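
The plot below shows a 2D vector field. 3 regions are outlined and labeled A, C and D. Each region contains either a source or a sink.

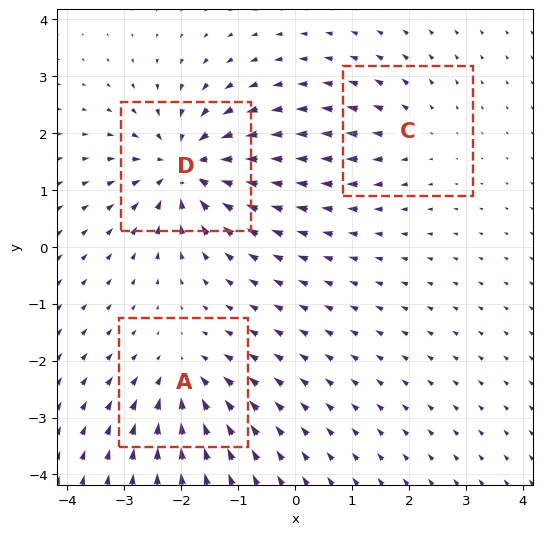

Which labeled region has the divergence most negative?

D

Divergence at each region's feature centre — A: about -4, C: about +2, D: about -6. Region D is most negative.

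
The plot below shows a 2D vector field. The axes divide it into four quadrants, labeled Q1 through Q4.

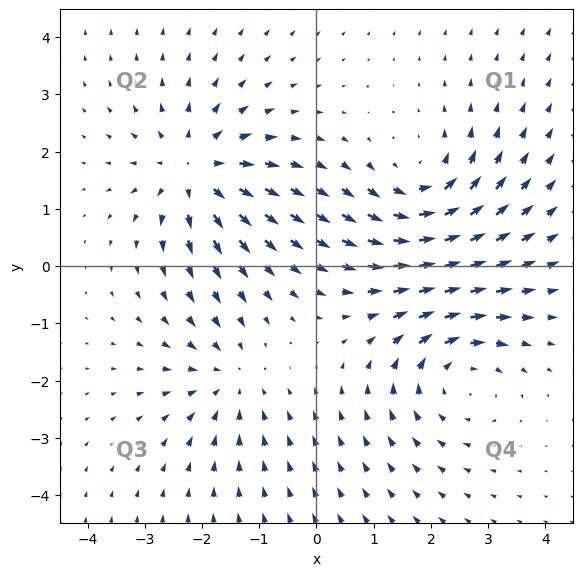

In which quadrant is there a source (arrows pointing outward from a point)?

Q2

The source sits at approximately (-2.1, 1.7), which lies in quadrant Q2. The divergence there is about +5, positive as expected for a source.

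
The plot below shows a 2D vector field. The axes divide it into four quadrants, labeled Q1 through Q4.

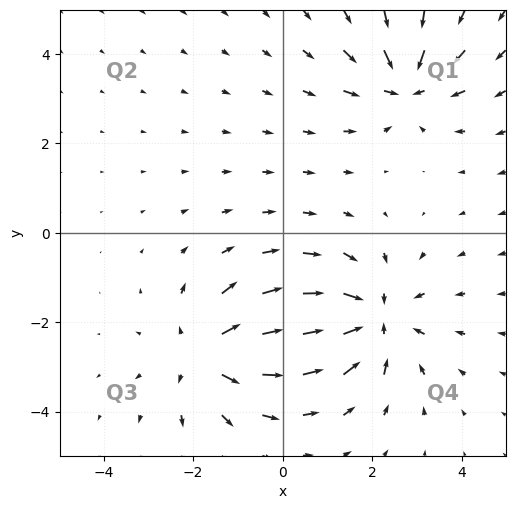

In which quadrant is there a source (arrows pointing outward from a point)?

Q3

The source sits at approximately (-1.7, -2.7), which lies in quadrant Q3. The divergence there is about +4, positive as expected for a source.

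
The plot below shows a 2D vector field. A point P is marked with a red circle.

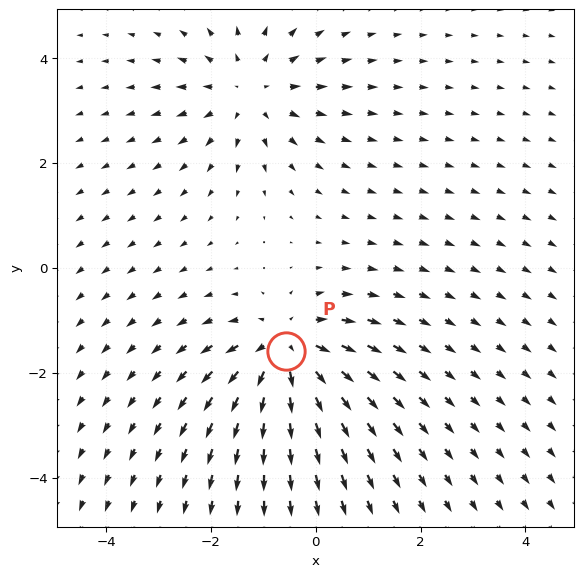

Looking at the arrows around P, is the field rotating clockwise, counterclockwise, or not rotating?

not rotating

Near P at (-0.6, -1.6) the arrows show no circulation. The curl there is ≈0.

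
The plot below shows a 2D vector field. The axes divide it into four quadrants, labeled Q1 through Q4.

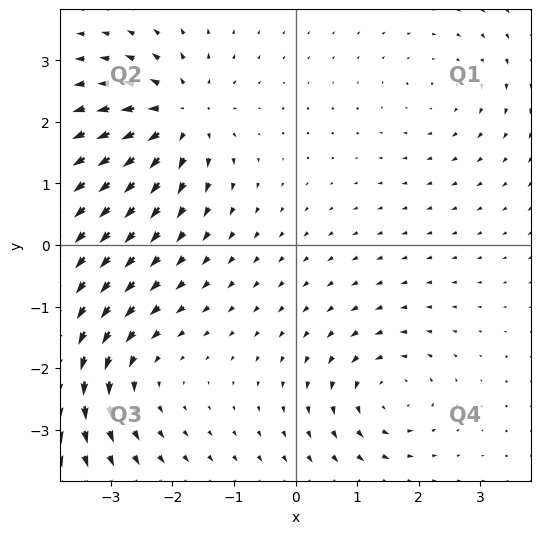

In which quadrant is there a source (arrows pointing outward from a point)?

Q2

The source sits at approximately (-1.9, 2.1), which lies in quadrant Q2. The divergence there is about +7, positive as expected for a source.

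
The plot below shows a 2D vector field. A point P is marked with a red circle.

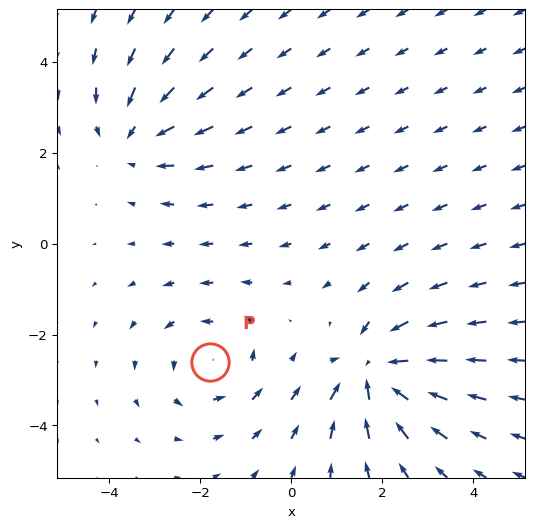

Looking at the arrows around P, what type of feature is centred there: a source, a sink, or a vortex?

vortex

At P (-1.8, -2.6) the arrows circulate counterclockwise. Divergence ≈0, curl about +3 — near-zero divergence with nonzero curl is a vortex.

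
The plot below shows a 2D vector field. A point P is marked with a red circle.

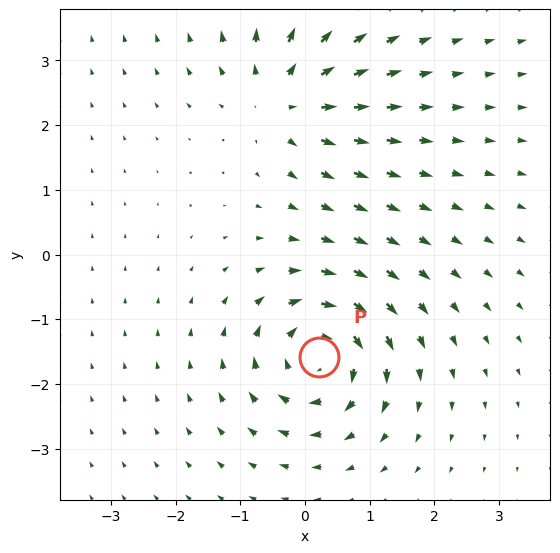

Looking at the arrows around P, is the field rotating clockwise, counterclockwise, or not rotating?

Near P at (0.2, -1.6) the arrows circulate clockwise. The curl (z-component) there is about -5; negative curl means clockwise rotation.

clockwise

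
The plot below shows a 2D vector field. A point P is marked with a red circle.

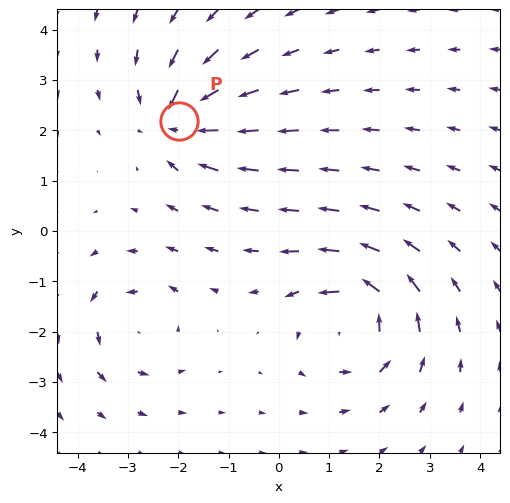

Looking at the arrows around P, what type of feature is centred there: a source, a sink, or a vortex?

sink

At P (-2.0, 2.2) the arrows converge inward. Divergence about -6, curl ≈0 — negative divergence with near-zero curl is a sink.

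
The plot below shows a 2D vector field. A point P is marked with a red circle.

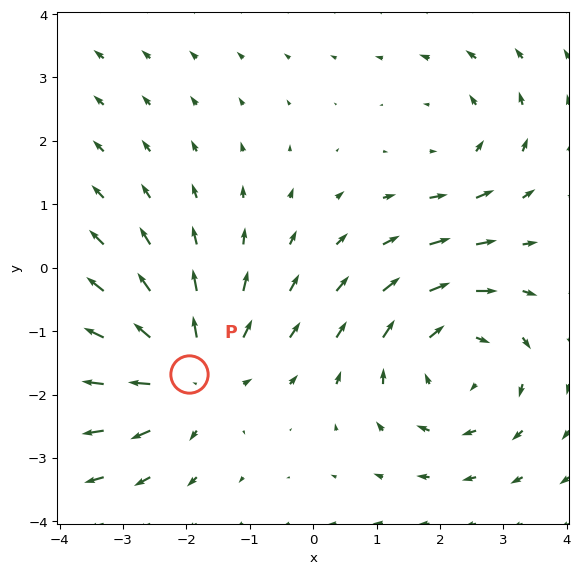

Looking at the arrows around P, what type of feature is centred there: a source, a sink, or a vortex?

At P (-2.0, -1.7) the arrows spread outward. Divergence about +4, curl ≈0 — positive divergence with near-zero curl is a source.

source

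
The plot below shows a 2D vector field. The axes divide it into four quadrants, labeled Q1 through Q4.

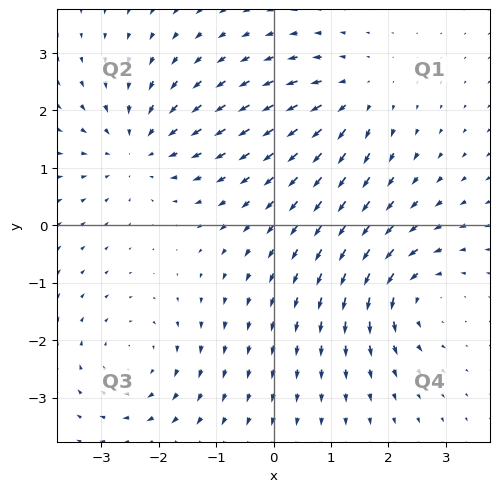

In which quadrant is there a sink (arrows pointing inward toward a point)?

Q2

The sink sits at approximately (-2.4, 1.4), which lies in quadrant Q2. The divergence there is about -4, negative as expected for a sink.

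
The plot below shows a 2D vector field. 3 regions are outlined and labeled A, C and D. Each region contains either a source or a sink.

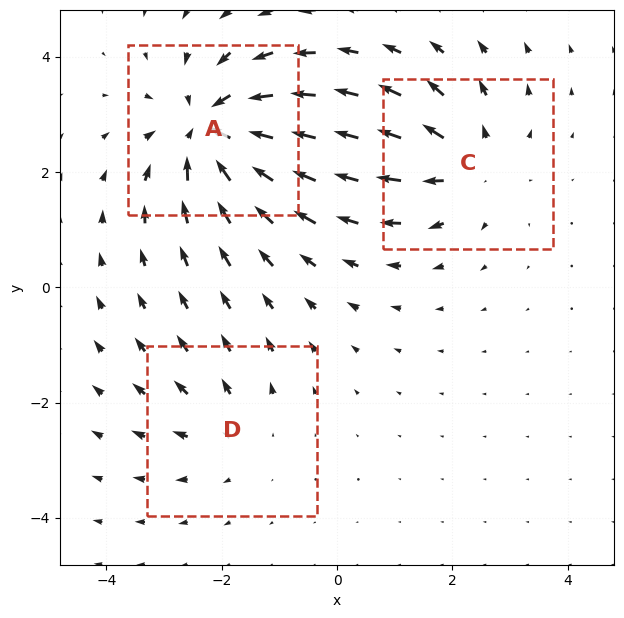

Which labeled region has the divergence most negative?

Divergence at each region's feature centre — A: about -5, C: about +3, D: about +2. Region A is most negative.

A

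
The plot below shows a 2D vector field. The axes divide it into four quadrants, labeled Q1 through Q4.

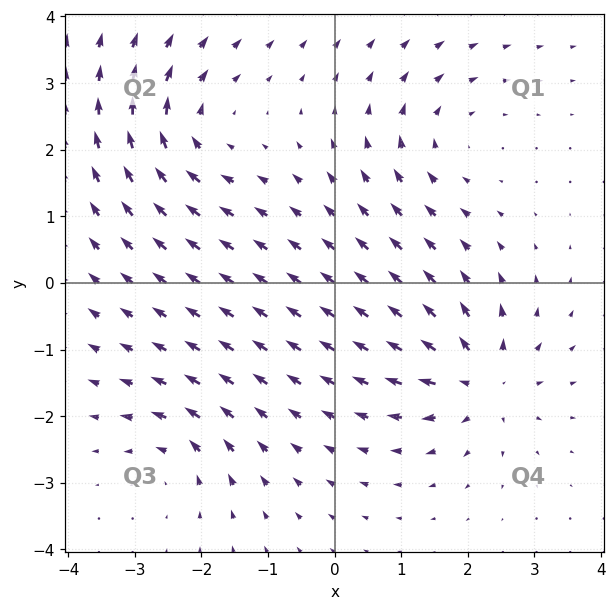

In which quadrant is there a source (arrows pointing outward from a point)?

Q4

The source sits at approximately (2.2, -1.5), which lies in quadrant Q4. The divergence there is about +6, positive as expected for a source.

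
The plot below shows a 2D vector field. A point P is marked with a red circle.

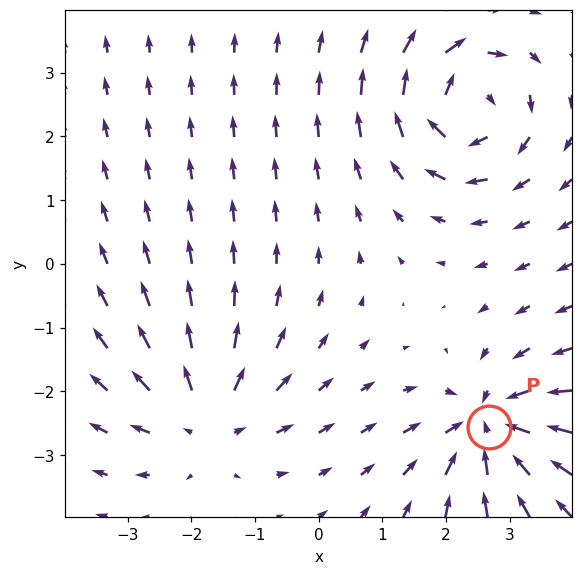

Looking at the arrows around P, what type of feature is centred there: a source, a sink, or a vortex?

sink

At P (2.7, -2.6) the arrows converge inward. Divergence about -5, curl ≈0 — negative divergence with near-zero curl is a sink.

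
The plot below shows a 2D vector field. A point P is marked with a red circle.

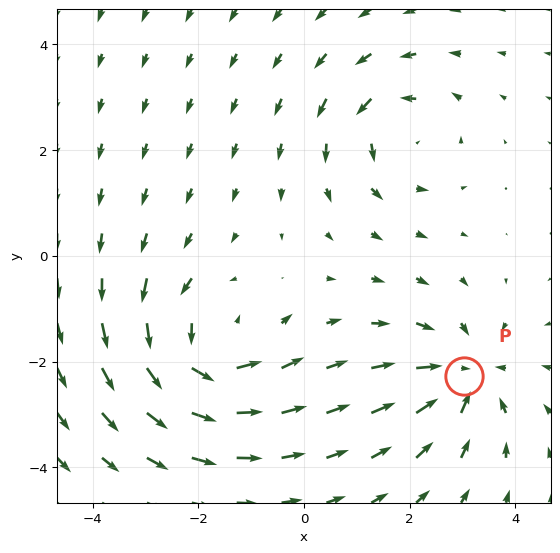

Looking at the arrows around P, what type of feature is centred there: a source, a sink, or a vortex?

sink

At P (3.0, -2.3) the arrows converge inward. Divergence about -5, curl ≈0 — negative divergence with near-zero curl is a sink.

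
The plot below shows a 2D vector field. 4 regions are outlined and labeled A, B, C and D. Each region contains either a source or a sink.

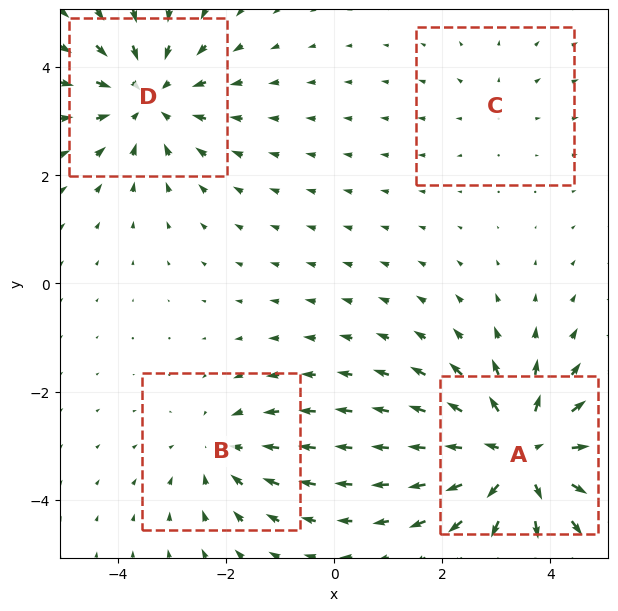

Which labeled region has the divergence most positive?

A

Divergence at each region's feature centre — A: about +6, B: about -3, C: about +2, D: about -4. Region A is most positive.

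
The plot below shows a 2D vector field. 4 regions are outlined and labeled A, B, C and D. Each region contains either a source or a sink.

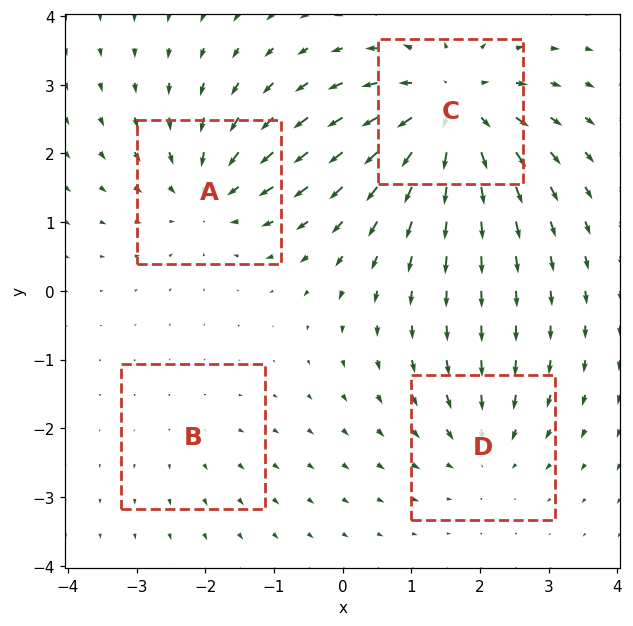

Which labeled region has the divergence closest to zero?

B

Divergence at each region's feature centre — A: about -5, B: about +2, C: about +7, D: about -3. Region B is closest to zero.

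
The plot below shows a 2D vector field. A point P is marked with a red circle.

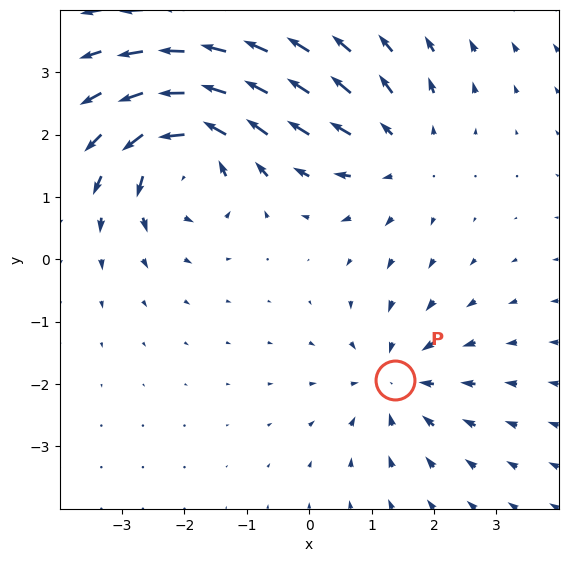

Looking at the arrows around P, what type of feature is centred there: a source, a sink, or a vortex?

sink

At P (1.4, -1.9) the arrows converge inward. Divergence about -4, curl ≈0 — negative divergence with near-zero curl is a sink.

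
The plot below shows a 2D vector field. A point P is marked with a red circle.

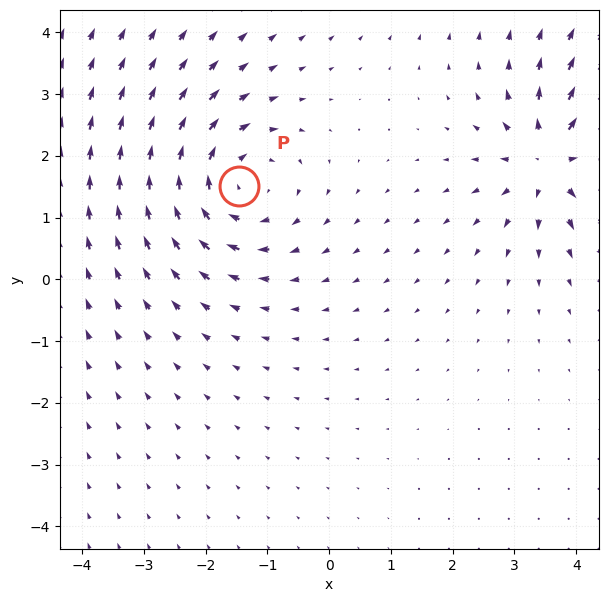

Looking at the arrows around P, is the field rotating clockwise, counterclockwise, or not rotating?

clockwise

Near P at (-1.5, 1.5) the arrows circulate clockwise. The curl (z-component) there is about -4; negative curl means clockwise rotation.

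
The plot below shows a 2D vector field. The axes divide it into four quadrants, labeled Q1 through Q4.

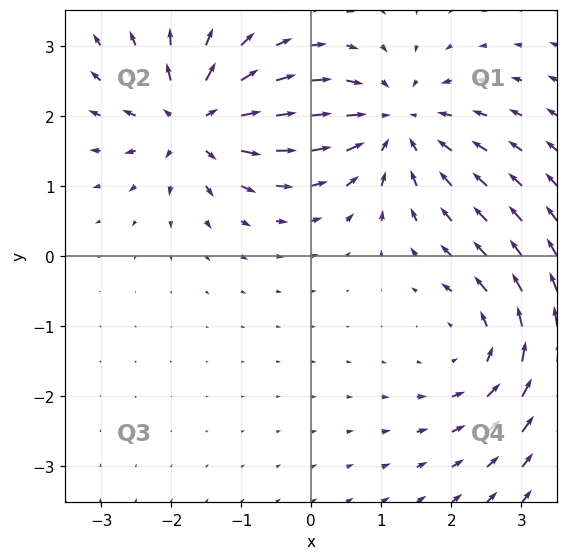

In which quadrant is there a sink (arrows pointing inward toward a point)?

The sink sits at approximately (1.2, 1.9), which lies in quadrant Q1. The divergence there is about -5, negative as expected for a sink.

Q1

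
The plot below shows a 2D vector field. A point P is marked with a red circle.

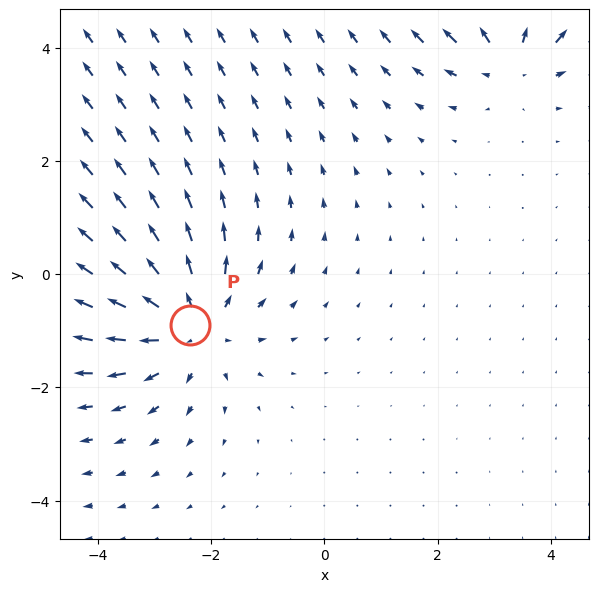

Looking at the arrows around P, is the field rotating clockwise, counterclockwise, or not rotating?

Near P at (-2.4, -0.9) the arrows show no circulation. The curl there is ≈0.

not rotating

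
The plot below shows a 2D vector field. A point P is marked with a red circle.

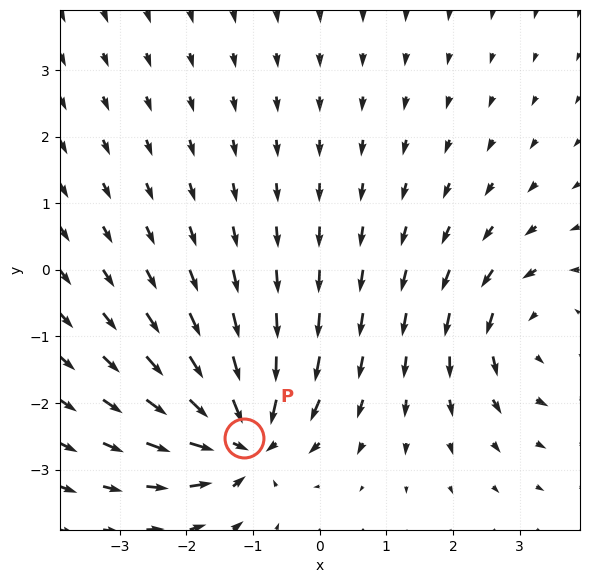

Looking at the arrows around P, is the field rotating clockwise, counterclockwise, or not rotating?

Near P at (-1.1, -2.5) the arrows show no circulation. The curl there is ≈0.

not rotating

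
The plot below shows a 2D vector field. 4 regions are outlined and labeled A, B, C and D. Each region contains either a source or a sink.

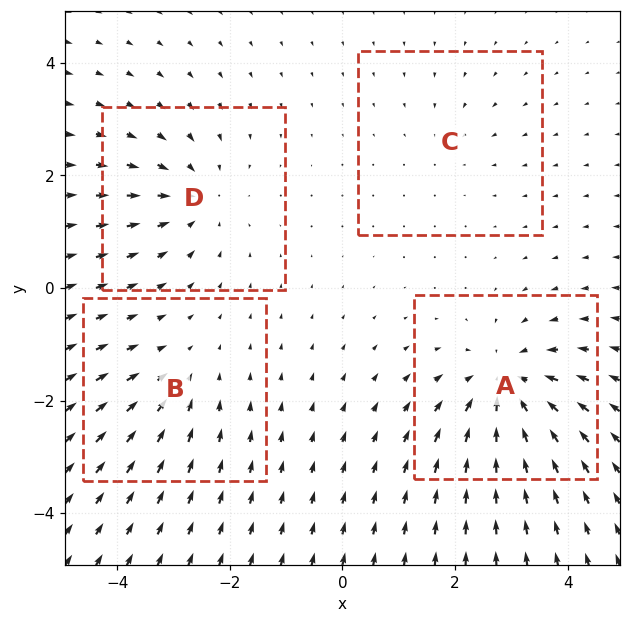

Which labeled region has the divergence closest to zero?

C

Divergence at each region's feature centre — A: about -6, B: about -3, C: about -2, D: about -4. Region C is closest to zero.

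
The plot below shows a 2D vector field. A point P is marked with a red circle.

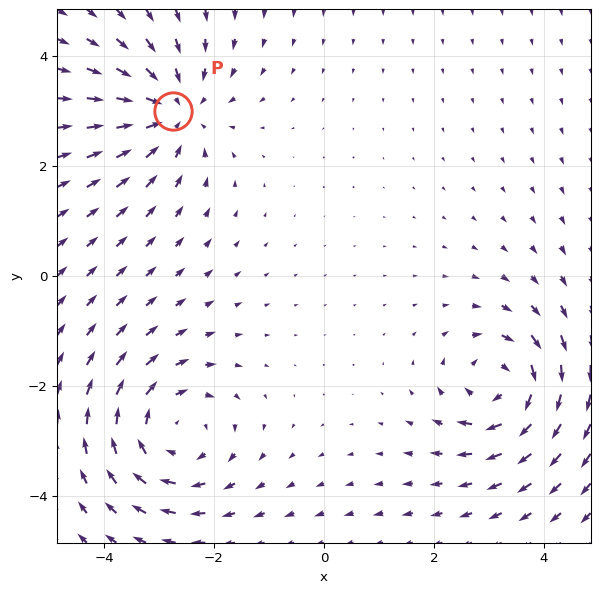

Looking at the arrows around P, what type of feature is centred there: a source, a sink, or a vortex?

sink

At P (-2.7, 3.0) the arrows converge inward. Divergence about -4, curl ≈0 — negative divergence with near-zero curl is a sink.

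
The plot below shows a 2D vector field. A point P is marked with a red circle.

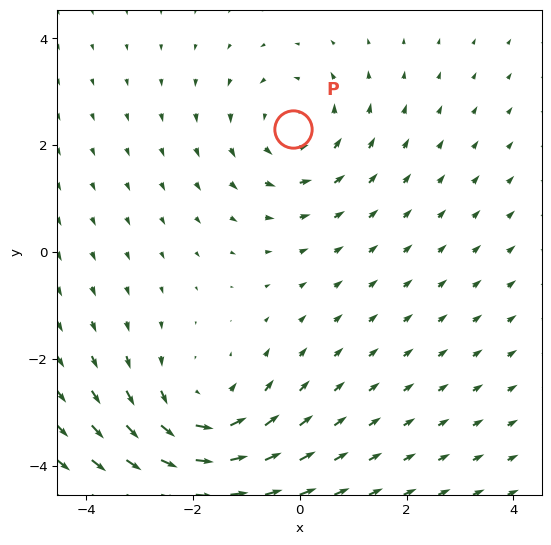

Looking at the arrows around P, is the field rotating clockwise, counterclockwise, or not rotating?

counterclockwise

Near P at (-0.1, 2.3) the arrows circulate counterclockwise. The curl (z-component) there is about +3; positive curl means counterclockwise rotation.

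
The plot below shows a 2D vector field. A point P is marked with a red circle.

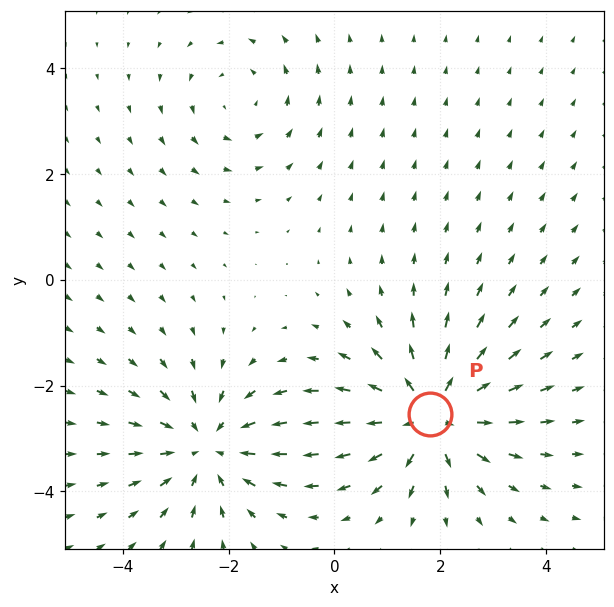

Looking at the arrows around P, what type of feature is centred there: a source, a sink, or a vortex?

At P (1.8, -2.5) the arrows spread outward. Divergence about +4, curl ≈0 — positive divergence with near-zero curl is a source.

source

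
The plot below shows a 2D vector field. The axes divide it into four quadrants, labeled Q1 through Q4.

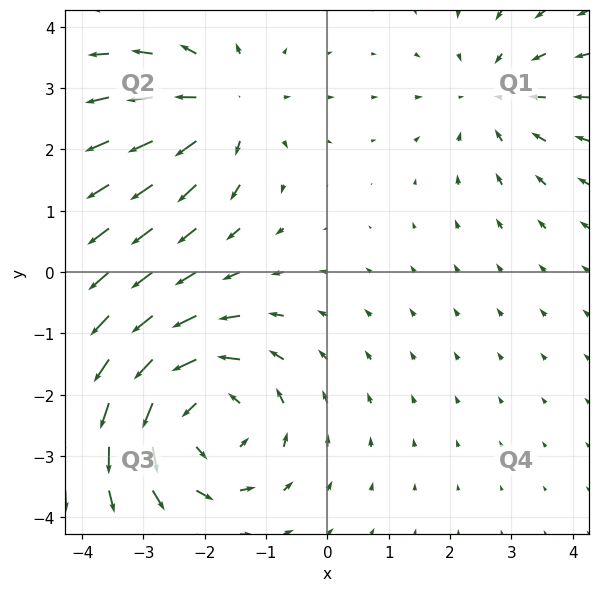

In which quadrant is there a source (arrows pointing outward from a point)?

Q2

The source sits at approximately (-1.7, 2.7), which lies in quadrant Q2. The divergence there is about +3, positive as expected for a source.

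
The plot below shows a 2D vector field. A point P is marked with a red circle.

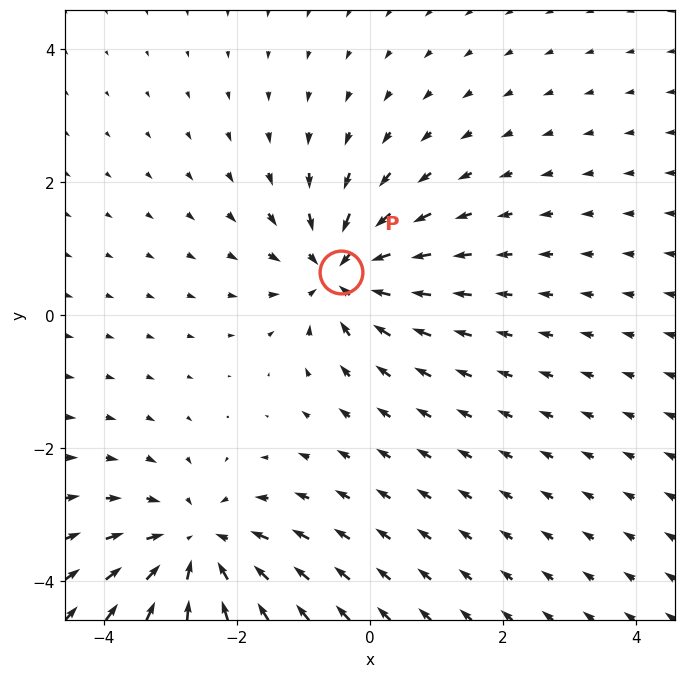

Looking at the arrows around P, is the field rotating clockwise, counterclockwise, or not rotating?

not rotating

Near P at (-0.4, 0.7) the arrows show no circulation. The curl there is ≈0.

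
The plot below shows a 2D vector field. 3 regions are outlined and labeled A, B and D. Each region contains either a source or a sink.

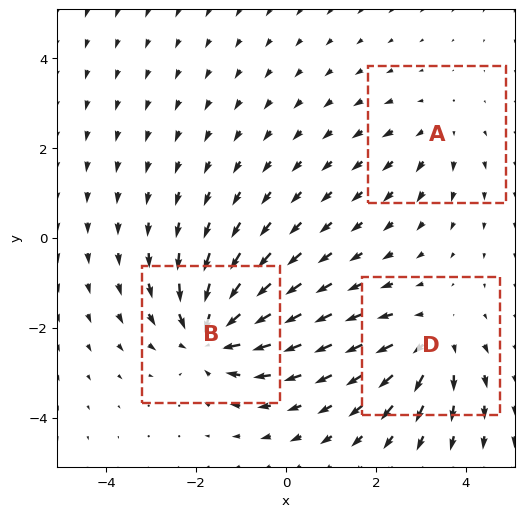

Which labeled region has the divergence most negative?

Divergence at each region's feature centre — A: about +2, B: about -5, D: about +3. Region B is most negative.

B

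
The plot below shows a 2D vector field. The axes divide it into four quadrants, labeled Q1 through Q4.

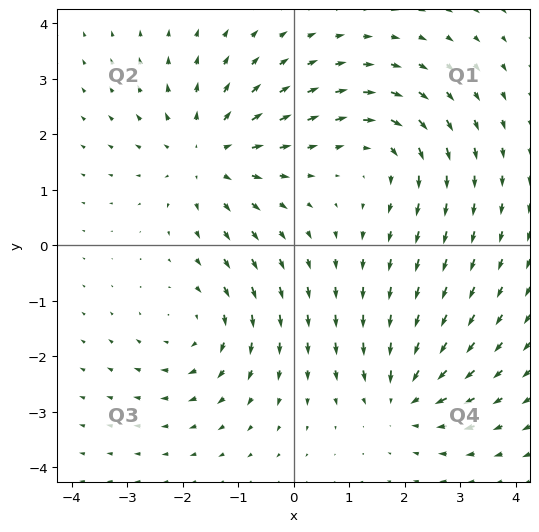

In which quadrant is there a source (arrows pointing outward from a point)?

The source sits at approximately (-1.5, 1.6), which lies in quadrant Q2. The divergence there is about +4, positive as expected for a source.

Q2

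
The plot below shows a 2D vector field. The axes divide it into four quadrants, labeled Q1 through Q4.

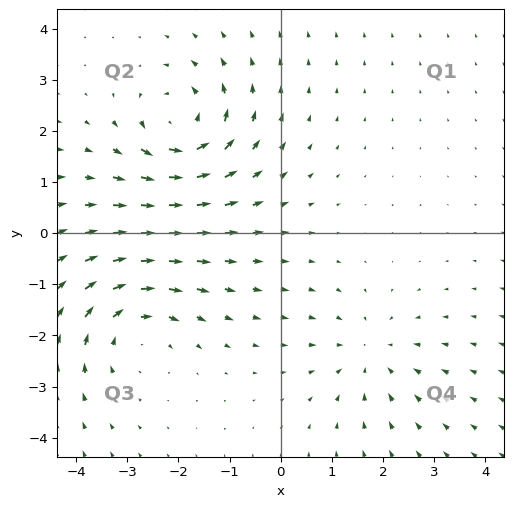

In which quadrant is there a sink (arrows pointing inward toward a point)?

Q4

The sink sits at approximately (1.8, -2.4), which lies in quadrant Q4. The divergence there is about -3, negative as expected for a sink.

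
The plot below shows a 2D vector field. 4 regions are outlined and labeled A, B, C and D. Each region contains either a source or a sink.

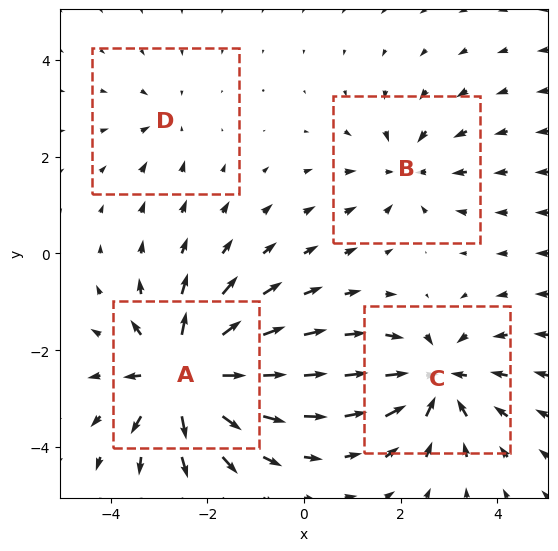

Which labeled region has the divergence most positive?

Divergence at each region's feature centre — A: about +8, B: about -4, C: about -6, D: about -2. Region A is most positive.

A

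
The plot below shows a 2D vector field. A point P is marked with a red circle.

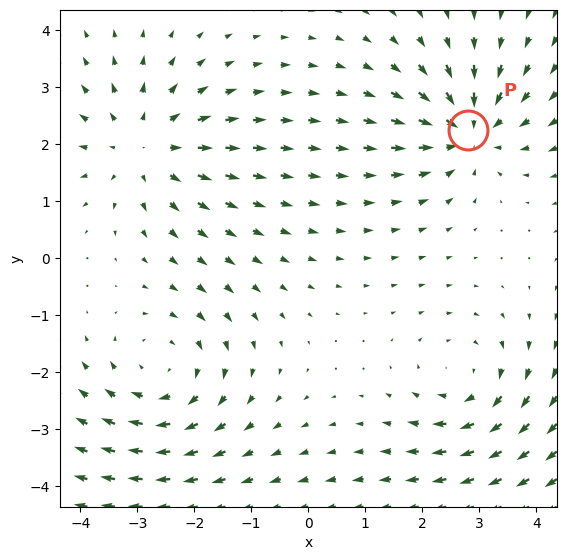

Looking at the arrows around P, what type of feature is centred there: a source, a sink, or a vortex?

At P (2.8, 2.2) the arrows converge inward. Divergence about -5, curl ≈0 — negative divergence with near-zero curl is a sink.

sink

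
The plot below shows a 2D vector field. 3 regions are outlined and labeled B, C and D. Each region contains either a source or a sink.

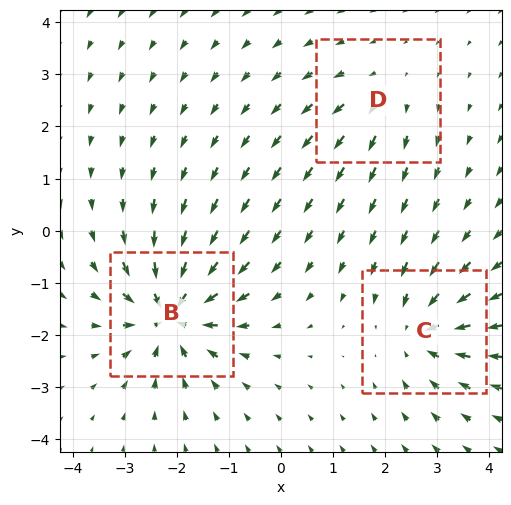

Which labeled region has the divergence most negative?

Divergence at each region's feature centre — B: about -6, C: about -4, D: about +2. Region B is most negative.

B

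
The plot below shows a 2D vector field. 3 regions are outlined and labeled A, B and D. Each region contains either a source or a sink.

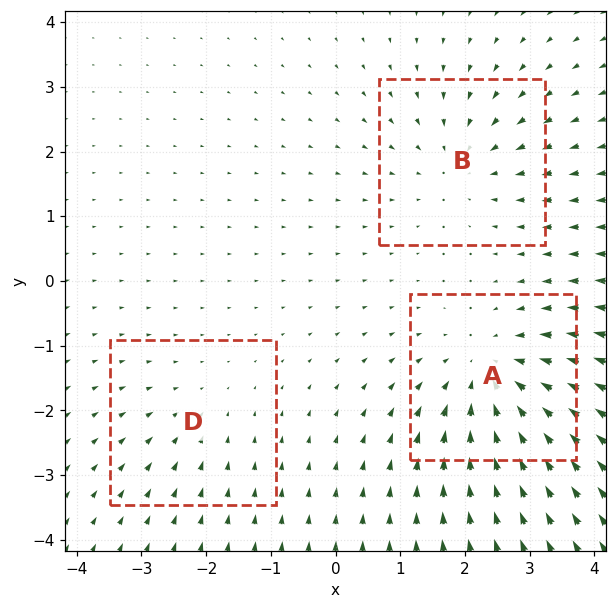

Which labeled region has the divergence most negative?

Divergence at each region's feature centre — A: about -4, B: about -3, D: about -2. Region A is most negative.

A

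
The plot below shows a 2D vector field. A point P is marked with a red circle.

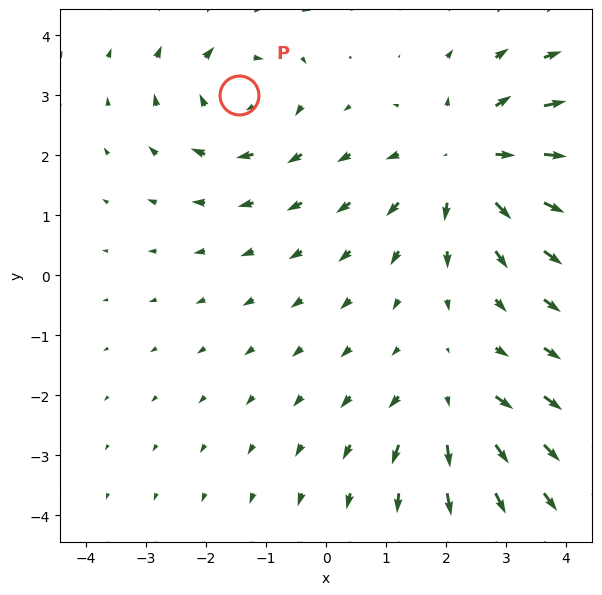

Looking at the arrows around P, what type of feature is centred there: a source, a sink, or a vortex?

At P (-1.5, 3.0) the arrows circulate clockwise. Divergence ≈0, curl about -3 — near-zero divergence with nonzero curl is a vortex.

vortex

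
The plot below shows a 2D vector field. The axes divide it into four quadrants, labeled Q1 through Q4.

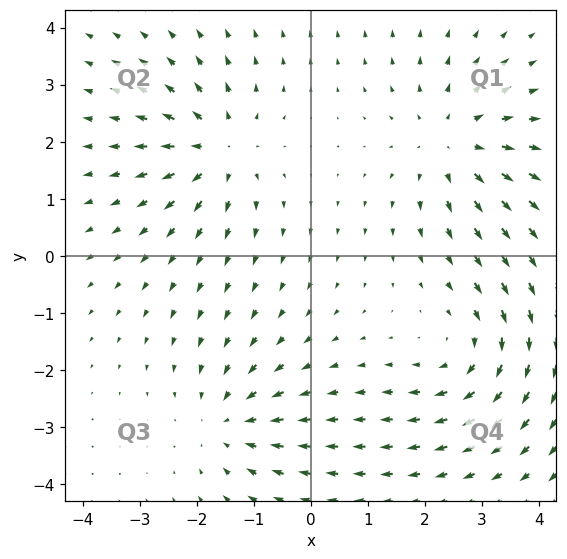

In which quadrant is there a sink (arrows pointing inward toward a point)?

Q3

The sink sits at approximately (-1.4, -2.9), which lies in quadrant Q3. The divergence there is about -4, negative as expected for a sink.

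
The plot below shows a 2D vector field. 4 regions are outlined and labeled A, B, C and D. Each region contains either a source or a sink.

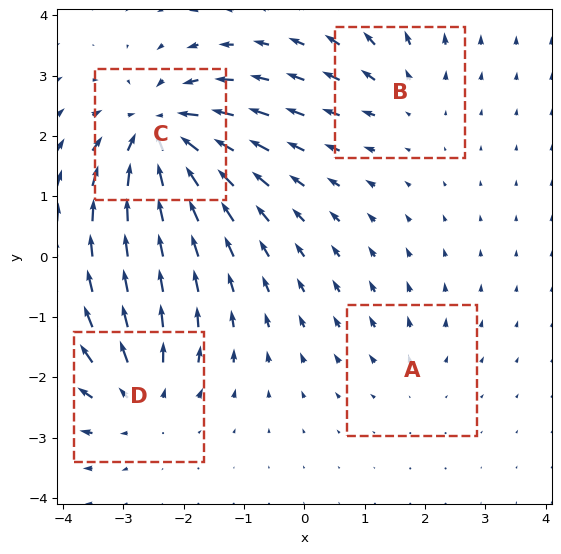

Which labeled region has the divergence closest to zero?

A

Divergence at each region's feature centre — A: about +2, B: about +3, C: about -8, D: about +5. Region A is closest to zero.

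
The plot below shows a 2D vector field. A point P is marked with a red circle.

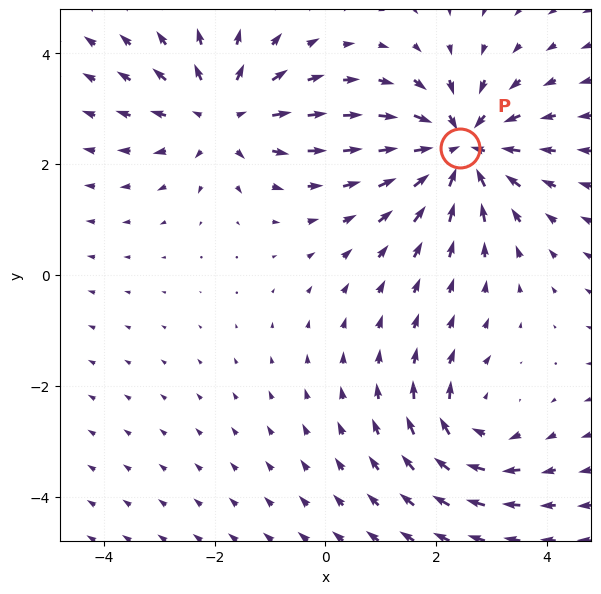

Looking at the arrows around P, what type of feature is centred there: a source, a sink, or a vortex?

sink

At P (2.4, 2.3) the arrows converge inward. Divergence about -5, curl ≈0 — negative divergence with near-zero curl is a sink.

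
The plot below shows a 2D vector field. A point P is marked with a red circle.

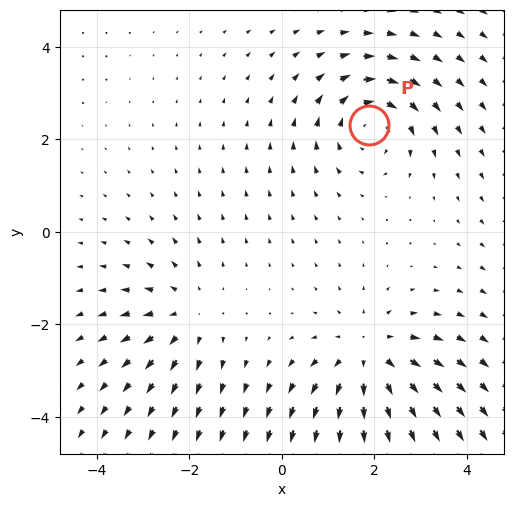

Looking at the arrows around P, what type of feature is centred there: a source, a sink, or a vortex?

vortex

At P (1.9, 2.3) the arrows circulate clockwise. Divergence ≈0, curl about -4 — near-zero divergence with nonzero curl is a vortex.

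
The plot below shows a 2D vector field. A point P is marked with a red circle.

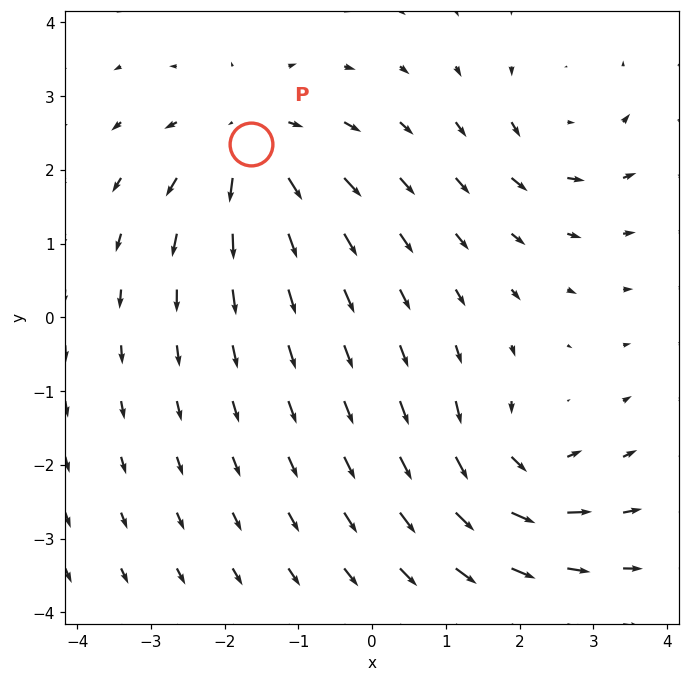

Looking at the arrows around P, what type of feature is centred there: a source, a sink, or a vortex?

source

At P (-1.6, 2.4) the arrows spread outward. Divergence about +5, curl ≈0 — positive divergence with near-zero curl is a source.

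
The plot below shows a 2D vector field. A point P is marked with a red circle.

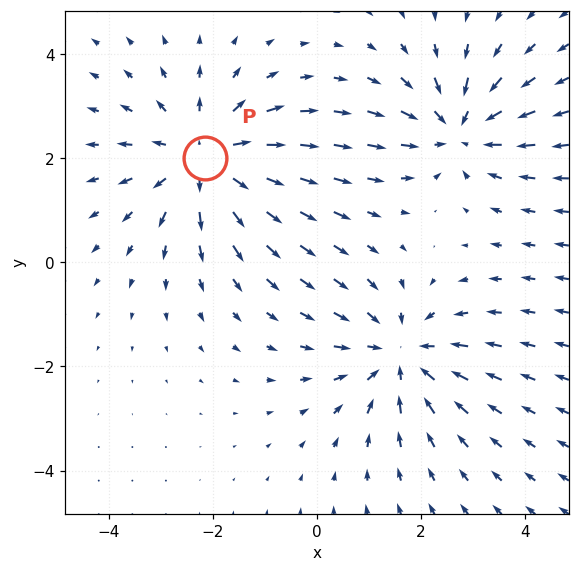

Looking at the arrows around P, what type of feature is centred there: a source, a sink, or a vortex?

At P (-2.1, 2.0) the arrows spread outward. Divergence about +3, curl ≈0 — positive divergence with near-zero curl is a source.

source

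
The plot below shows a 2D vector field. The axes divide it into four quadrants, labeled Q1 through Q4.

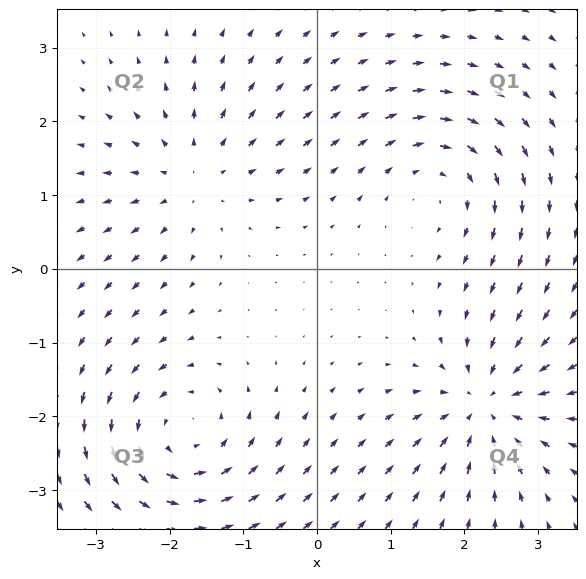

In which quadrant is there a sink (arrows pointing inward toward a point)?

The sink sits at approximately (2.3, -1.9), which lies in quadrant Q4. The divergence there is about -6, negative as expected for a sink.

Q4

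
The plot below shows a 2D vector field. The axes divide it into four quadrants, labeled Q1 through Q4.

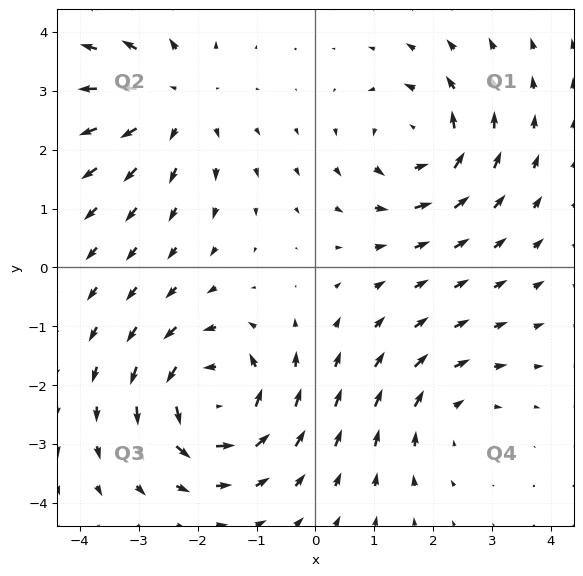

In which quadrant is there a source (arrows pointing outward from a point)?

Q2

The source sits at approximately (-2.4, 2.8), which lies in quadrant Q2. The divergence there is about +3, positive as expected for a source.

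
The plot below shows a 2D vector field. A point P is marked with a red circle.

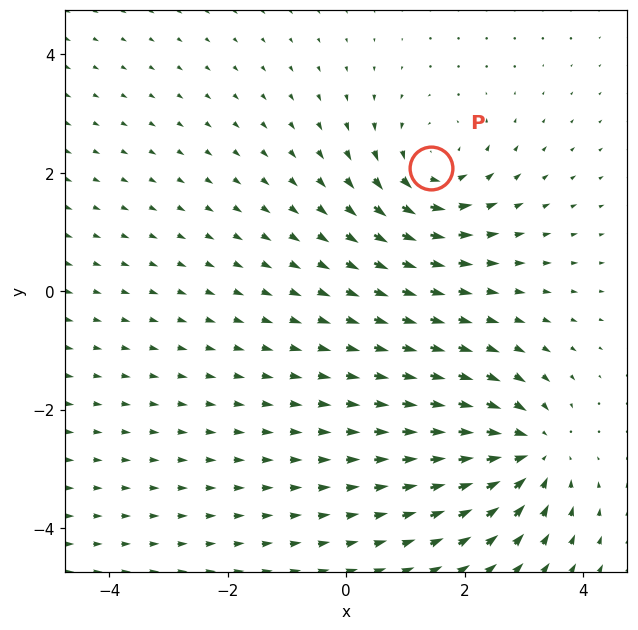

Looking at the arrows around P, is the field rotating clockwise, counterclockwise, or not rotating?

Near P at (1.4, 2.1) the arrows circulate counterclockwise. The curl (z-component) there is about +4; positive curl means counterclockwise rotation.

counterclockwise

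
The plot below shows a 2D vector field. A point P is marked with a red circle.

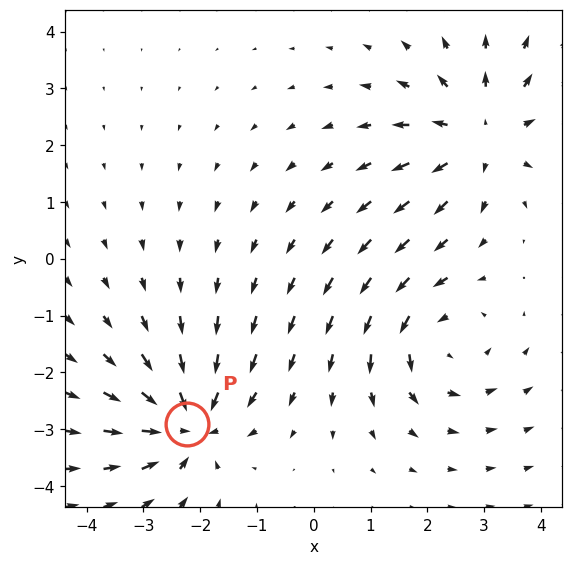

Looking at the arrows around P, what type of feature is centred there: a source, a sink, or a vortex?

At P (-2.2, -2.9) the arrows converge inward. Divergence about -6, curl ≈0 — negative divergence with near-zero curl is a sink.

sink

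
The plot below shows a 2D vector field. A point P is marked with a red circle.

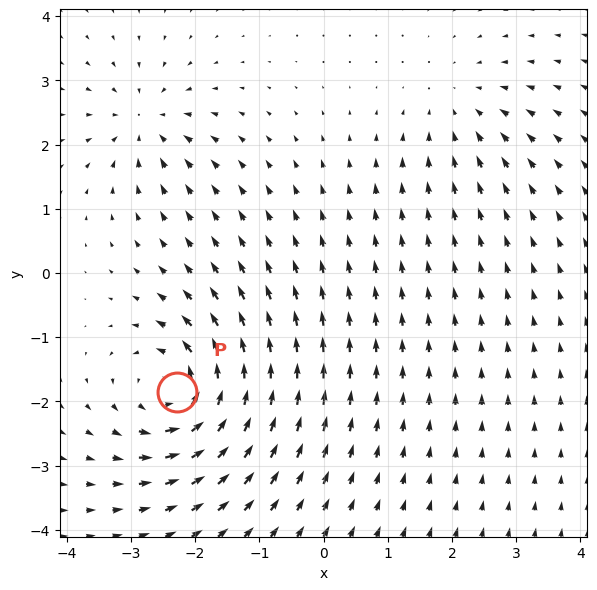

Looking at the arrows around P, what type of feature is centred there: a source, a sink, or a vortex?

At P (-2.3, -1.9) the arrows circulate counterclockwise. Divergence ≈0, curl about +6 — near-zero divergence with nonzero curl is a vortex.

vortex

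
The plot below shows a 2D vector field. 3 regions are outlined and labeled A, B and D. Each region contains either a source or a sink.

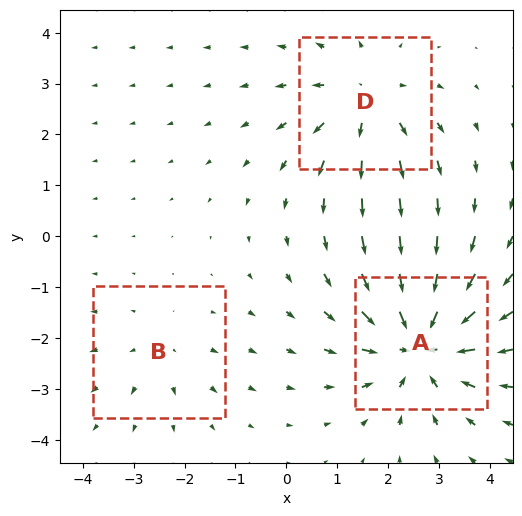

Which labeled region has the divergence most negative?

Divergence at each region's feature centre — A: about -5, B: about +2, D: about +3. Region A is most negative.

A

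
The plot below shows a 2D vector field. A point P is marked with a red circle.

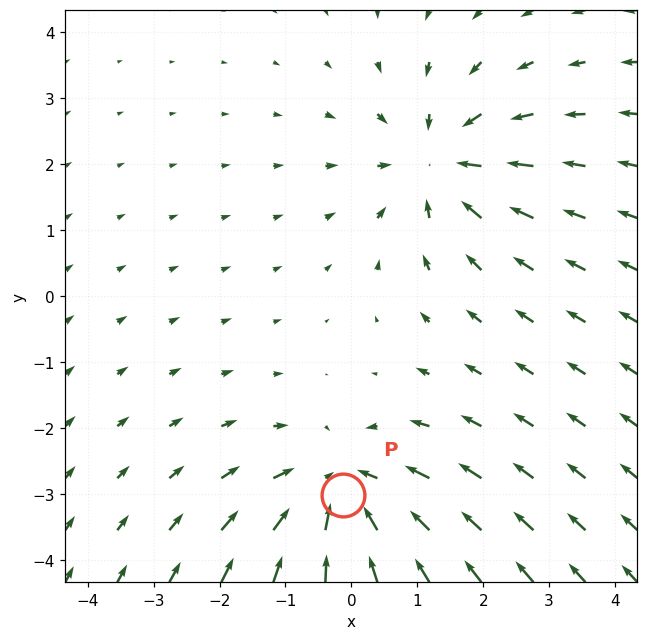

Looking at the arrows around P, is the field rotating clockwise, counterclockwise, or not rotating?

not rotating

Near P at (-0.1, -3.0) the arrows show no circulation. The curl there is ≈0.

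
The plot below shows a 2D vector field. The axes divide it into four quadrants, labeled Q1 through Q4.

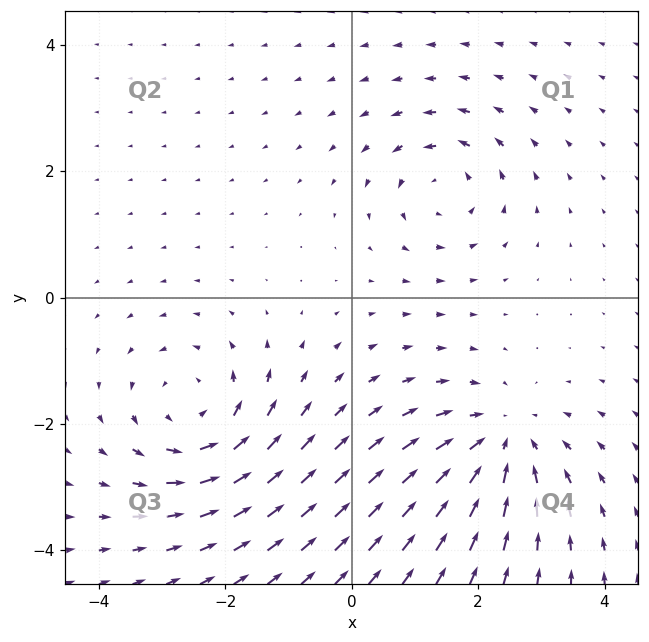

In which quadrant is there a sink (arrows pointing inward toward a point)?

The sink sits at approximately (2.4, -2.3), which lies in quadrant Q4. The divergence there is about -3, negative as expected for a sink.

Q4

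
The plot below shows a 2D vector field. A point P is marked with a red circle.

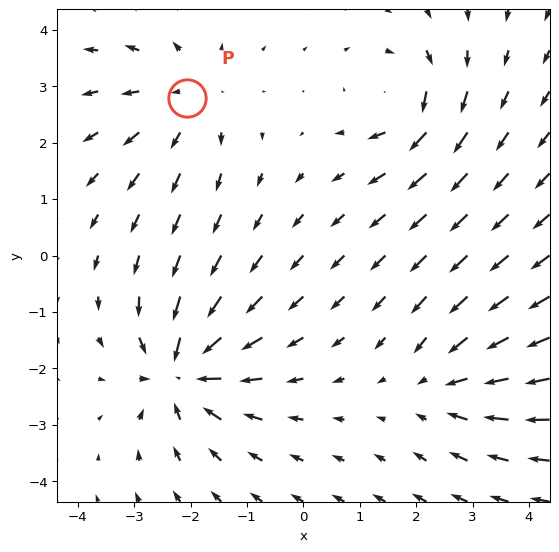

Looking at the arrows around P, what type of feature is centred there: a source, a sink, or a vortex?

source

At P (-2.1, 2.8) the arrows spread outward. Divergence about +3, curl ≈0 — positive divergence with near-zero curl is a source.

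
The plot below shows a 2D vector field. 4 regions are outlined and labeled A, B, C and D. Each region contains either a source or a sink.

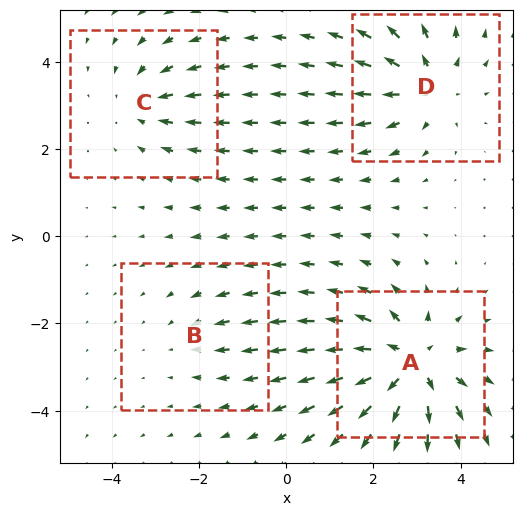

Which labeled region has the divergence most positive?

Divergence at each region's feature centre — A: about +7, B: about -2, C: about -3, D: about +5. Region A is most positive.

A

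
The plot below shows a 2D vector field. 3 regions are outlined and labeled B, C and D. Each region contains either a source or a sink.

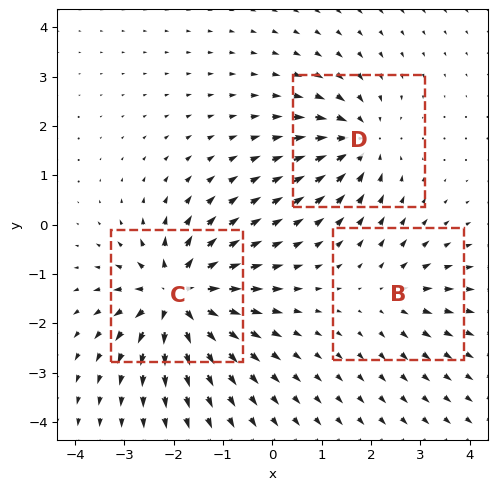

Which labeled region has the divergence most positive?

C

Divergence at each region's feature centre — B: about +3, C: about +7, D: about -4. Region C is most positive.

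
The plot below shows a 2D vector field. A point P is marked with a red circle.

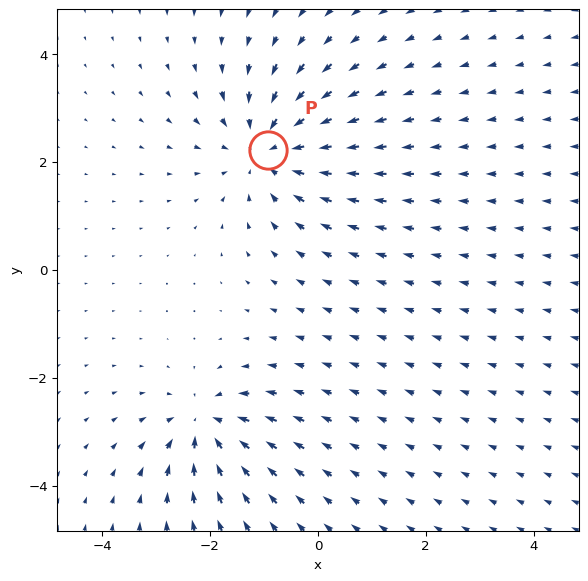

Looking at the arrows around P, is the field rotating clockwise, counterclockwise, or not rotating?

Near P at (-0.9, 2.2) the arrows show no circulation. The curl there is ≈0.

not rotating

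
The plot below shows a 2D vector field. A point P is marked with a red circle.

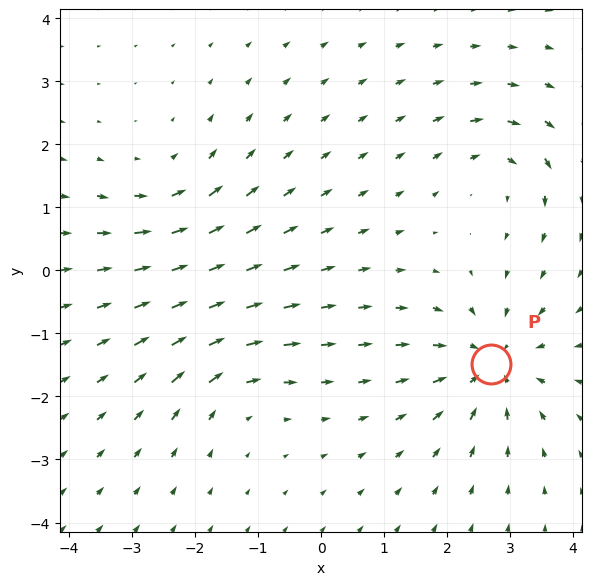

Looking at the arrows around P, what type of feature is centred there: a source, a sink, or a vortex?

At P (2.7, -1.5) the arrows converge inward. Divergence about -6, curl ≈0 — negative divergence with near-zero curl is a sink.

sink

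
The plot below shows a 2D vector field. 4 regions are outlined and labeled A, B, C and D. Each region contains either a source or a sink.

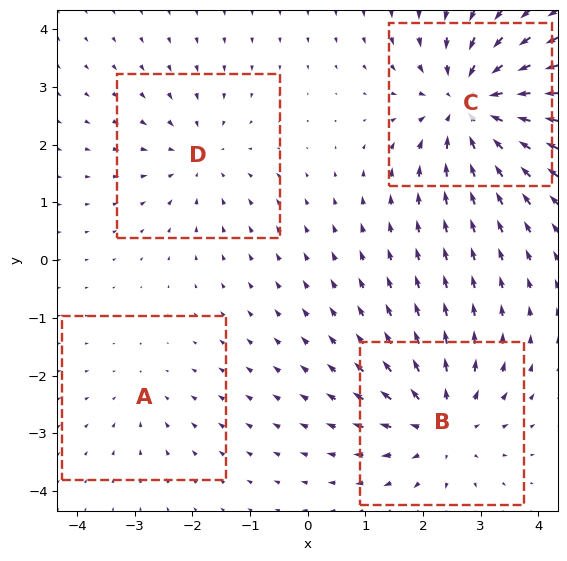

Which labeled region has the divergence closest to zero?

Divergence at each region's feature centre — A: about -2, B: about +5, C: about -7, D: about -3. Region A is closest to zero.

A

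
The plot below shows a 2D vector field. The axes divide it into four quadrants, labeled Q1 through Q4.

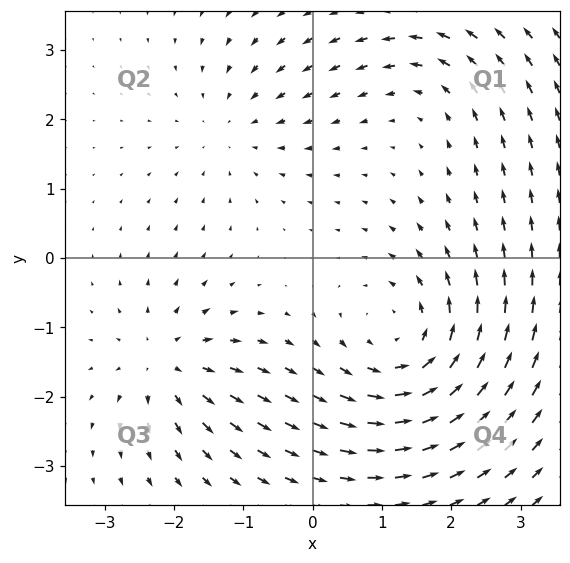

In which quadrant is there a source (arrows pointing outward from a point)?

The source sits at approximately (-2.1, -1.5), which lies in quadrant Q3. The divergence there is about +4, positive as expected for a source.

Q3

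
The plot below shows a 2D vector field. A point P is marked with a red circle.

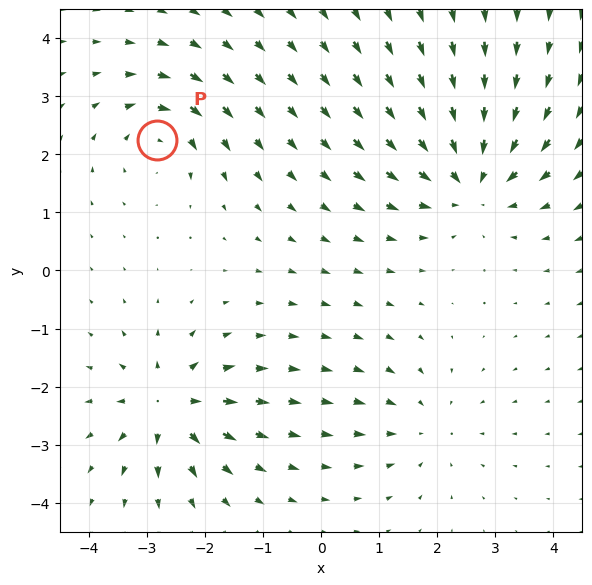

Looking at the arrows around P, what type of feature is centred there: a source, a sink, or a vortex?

At P (-2.8, 2.2) the arrows circulate clockwise. Divergence ≈0, curl about -4 — near-zero divergence with nonzero curl is a vortex.

vortex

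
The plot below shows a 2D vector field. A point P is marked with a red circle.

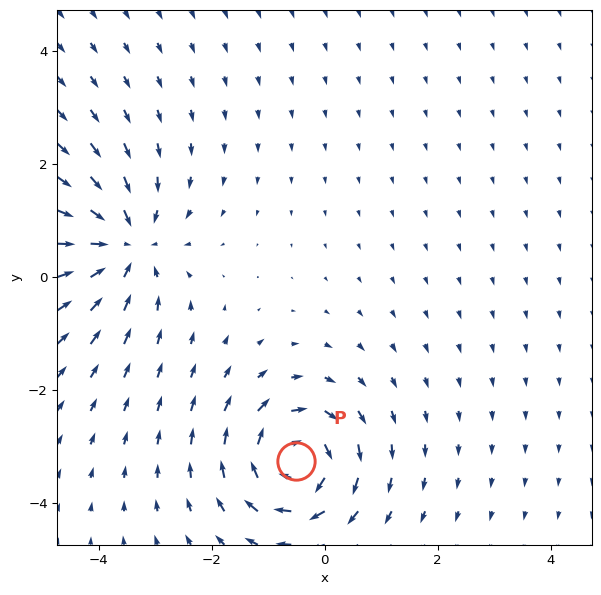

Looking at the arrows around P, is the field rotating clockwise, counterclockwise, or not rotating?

clockwise

Near P at (-0.5, -3.3) the arrows circulate clockwise. The curl (z-component) there is about -4; negative curl means clockwise rotation.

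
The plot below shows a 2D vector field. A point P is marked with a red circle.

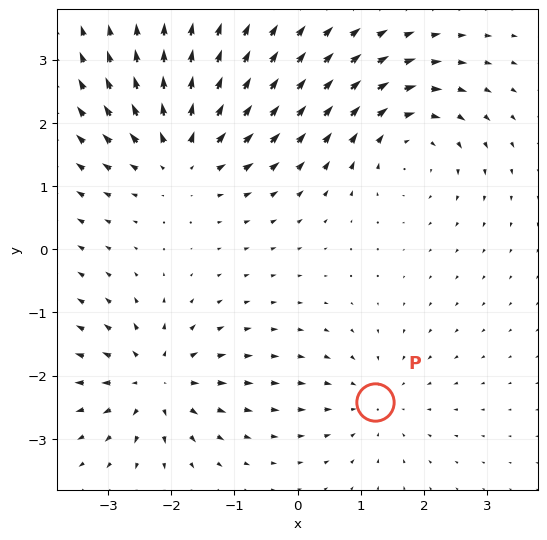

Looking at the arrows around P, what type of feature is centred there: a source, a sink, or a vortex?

At P (1.2, -2.4) the arrows converge inward. Divergence about -3, curl ≈0 — negative divergence with near-zero curl is a sink.

sink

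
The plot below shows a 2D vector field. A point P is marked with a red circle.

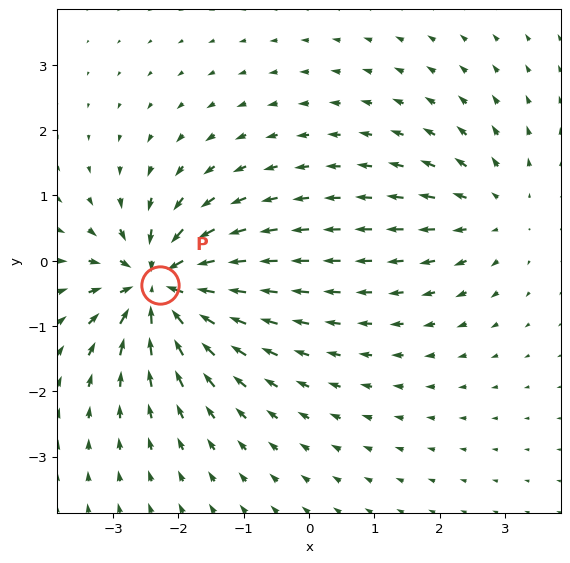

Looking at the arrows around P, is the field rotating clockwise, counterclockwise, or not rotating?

not rotating

Near P at (-2.3, -0.4) the arrows show no circulation. The curl there is ≈0.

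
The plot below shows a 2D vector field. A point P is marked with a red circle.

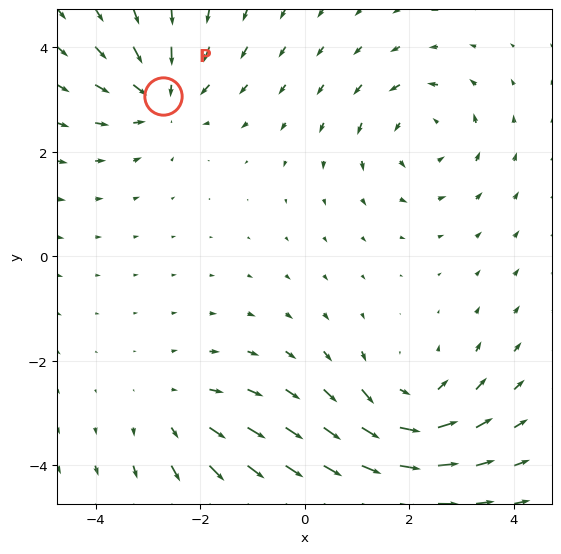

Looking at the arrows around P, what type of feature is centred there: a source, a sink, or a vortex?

At P (-2.7, 3.1) the arrows converge inward. Divergence about -5, curl ≈0 — negative divergence with near-zero curl is a sink.

sink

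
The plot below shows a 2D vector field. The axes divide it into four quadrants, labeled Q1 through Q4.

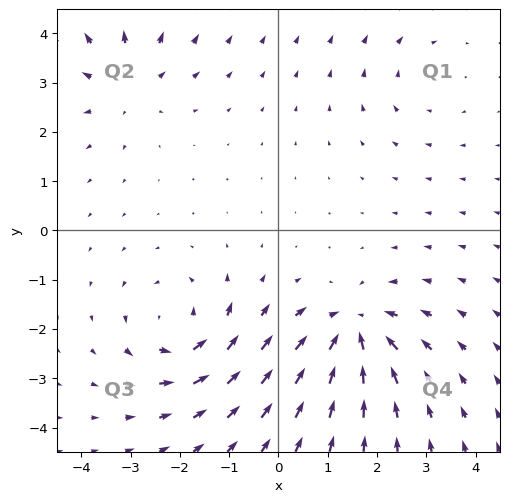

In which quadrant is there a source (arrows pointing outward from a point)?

The source sits at approximately (-3.0, 3.0), which lies in quadrant Q2. The divergence there is about +3, positive as expected for a source.

Q2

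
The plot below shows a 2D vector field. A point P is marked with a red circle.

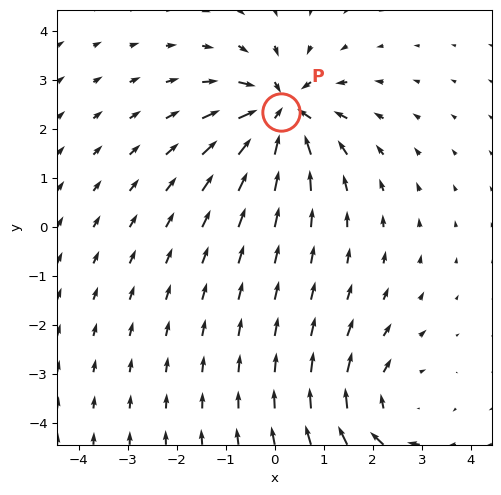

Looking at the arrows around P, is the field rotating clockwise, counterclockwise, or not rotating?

not rotating

Near P at (0.1, 2.3) the arrows show no circulation. The curl there is ≈0.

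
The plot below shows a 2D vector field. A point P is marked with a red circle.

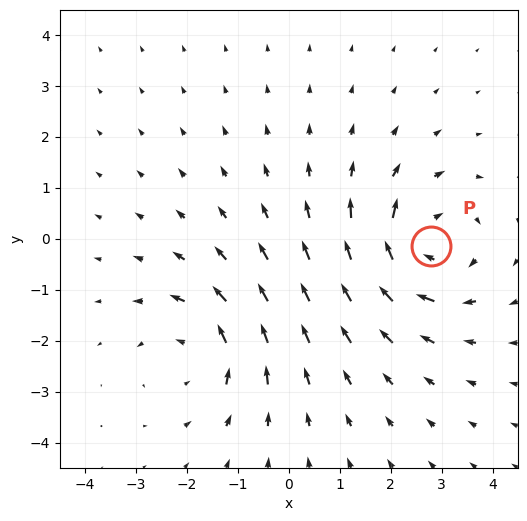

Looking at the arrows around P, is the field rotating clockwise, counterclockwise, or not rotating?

clockwise

Near P at (2.8, -0.1) the arrows circulate clockwise. The curl (z-component) there is about -4; negative curl means clockwise rotation.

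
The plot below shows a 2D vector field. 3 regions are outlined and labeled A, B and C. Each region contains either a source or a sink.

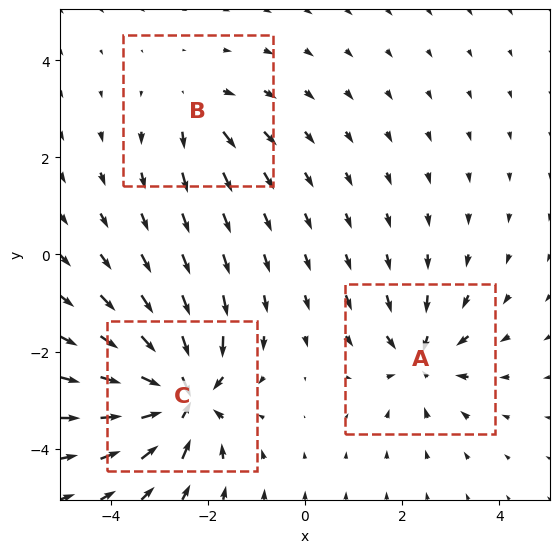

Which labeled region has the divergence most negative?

Divergence at each region's feature centre — A: about -4, B: about +2, C: about -6. Region C is most negative.

C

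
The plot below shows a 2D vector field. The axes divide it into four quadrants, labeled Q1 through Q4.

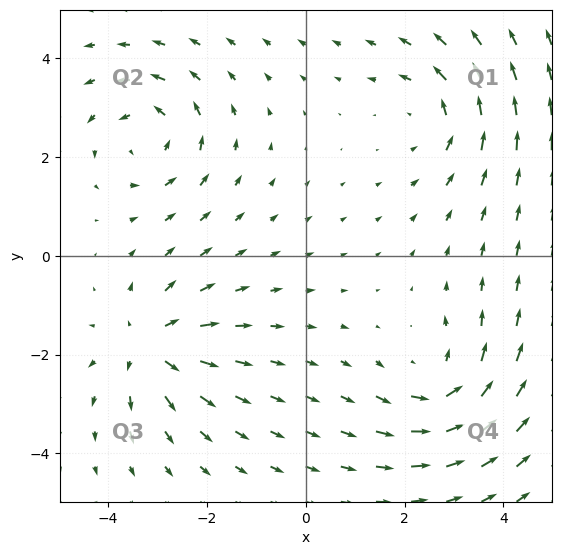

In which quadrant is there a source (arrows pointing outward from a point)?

The source sits at approximately (-3.2, -1.8), which lies in quadrant Q3. The divergence there is about +5, positive as expected for a source.

Q3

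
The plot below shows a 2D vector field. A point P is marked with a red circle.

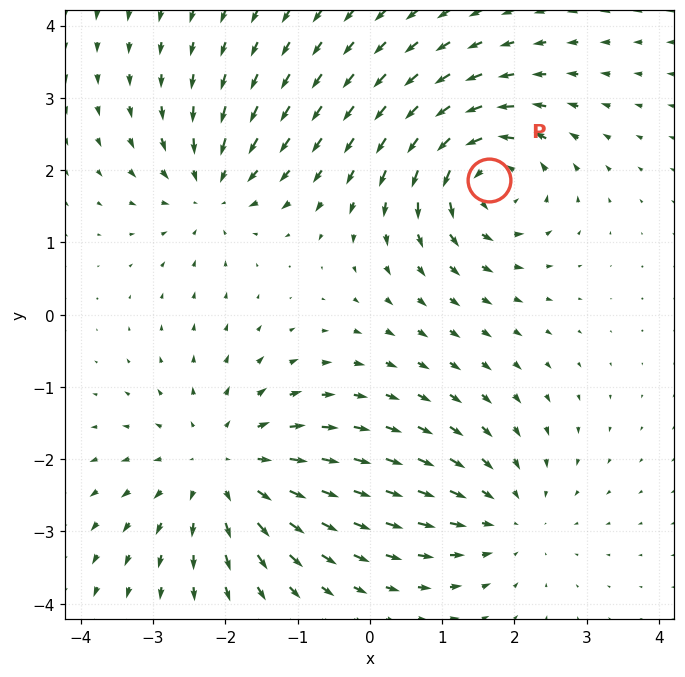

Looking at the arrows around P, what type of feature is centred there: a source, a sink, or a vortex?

At P (1.6, 1.9) the arrows circulate counterclockwise. Divergence ≈0, curl about +6 — near-zero divergence with nonzero curl is a vortex.

vortex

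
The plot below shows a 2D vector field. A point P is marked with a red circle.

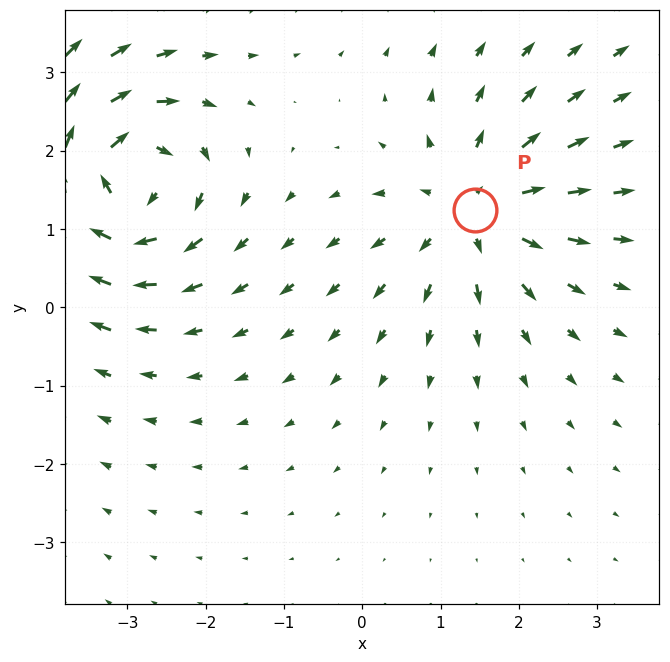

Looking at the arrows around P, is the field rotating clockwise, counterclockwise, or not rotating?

Near P at (1.4, 1.2) the arrows show no circulation. The curl there is ≈0.

not rotating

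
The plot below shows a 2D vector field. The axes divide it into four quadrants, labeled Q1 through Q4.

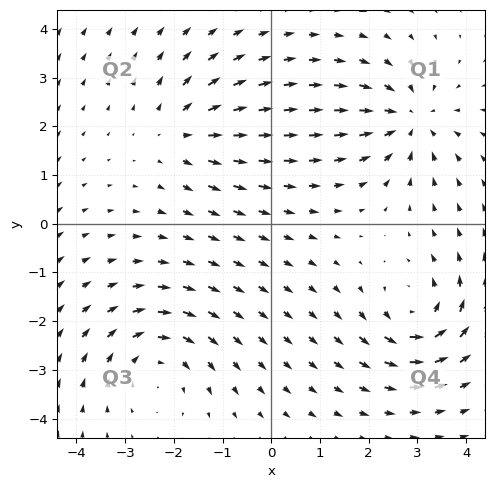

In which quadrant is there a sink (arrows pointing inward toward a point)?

The sink sits at approximately (2.8, 2.1), which lies in quadrant Q1. The divergence there is about -4, negative as expected for a sink.

Q1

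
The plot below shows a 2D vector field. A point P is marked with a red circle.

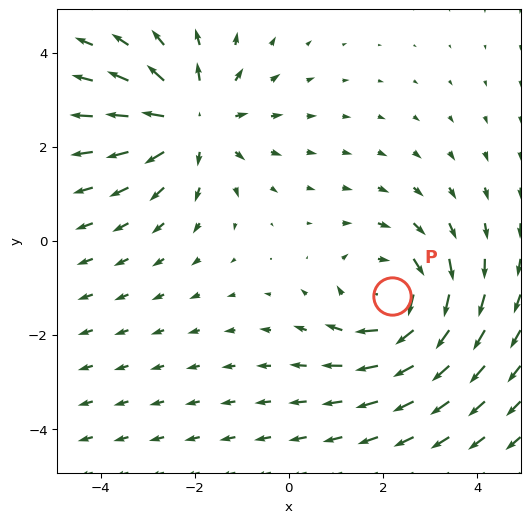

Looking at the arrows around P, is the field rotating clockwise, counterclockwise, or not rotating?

clockwise

Near P at (2.2, -1.2) the arrows circulate clockwise. The curl (z-component) there is about -3; negative curl means clockwise rotation.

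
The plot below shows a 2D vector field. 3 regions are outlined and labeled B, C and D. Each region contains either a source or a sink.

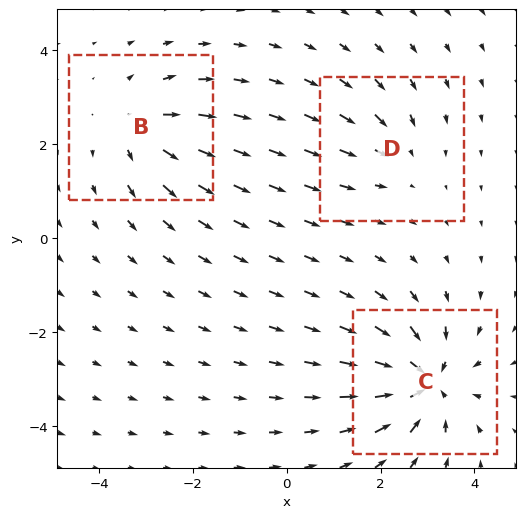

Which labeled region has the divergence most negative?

Divergence at each region's feature centre — B: about +3, C: about -5, D: about -2. Region C is most negative.

C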